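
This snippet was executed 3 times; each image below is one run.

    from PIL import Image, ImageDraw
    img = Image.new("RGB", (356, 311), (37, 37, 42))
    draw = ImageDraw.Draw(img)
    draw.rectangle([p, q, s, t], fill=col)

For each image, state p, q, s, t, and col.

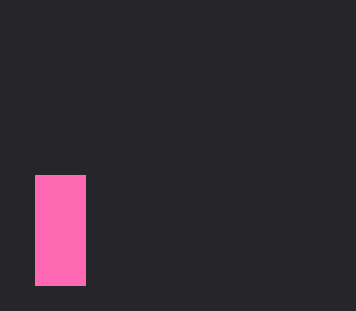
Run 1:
p = 35
q = 175
s = 85
t = 285
col = 'hotpink'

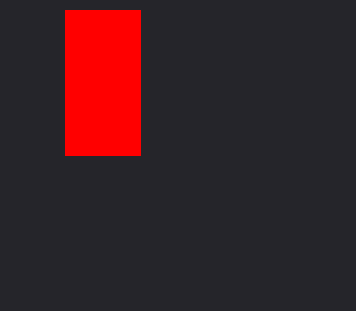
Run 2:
p = 65, q = 10, s = 140, t = 155, col = 'red'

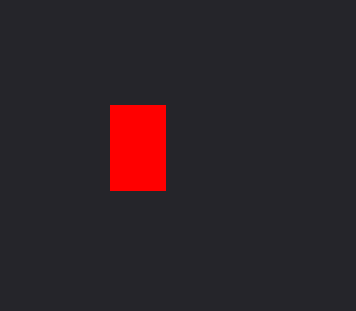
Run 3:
p = 110, q = 105, s = 165, t = 190, col = 'red'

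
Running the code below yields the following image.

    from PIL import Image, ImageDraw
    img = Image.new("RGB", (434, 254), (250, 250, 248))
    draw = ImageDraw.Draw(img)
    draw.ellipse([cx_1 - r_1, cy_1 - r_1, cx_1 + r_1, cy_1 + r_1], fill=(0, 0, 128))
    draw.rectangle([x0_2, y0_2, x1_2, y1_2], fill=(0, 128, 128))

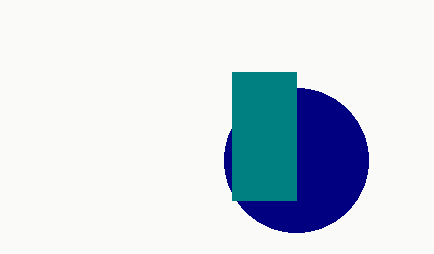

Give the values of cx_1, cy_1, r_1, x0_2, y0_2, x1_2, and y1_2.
cx_1 = 296, cy_1 = 160, r_1 = 72, x0_2 = 232, y0_2 = 72, x1_2 = 296, y1_2 = 200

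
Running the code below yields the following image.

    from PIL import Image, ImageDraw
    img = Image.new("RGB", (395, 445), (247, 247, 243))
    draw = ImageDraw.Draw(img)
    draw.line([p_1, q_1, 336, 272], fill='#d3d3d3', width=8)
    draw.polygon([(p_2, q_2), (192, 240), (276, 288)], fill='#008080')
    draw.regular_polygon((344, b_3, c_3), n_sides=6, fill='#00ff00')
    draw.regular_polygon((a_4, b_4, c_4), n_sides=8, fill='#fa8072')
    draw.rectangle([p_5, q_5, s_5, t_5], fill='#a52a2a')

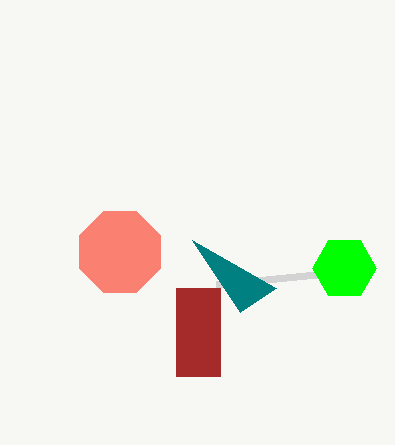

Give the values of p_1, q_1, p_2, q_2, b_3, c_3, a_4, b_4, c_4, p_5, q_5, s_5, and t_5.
p_1 = 216; q_1 = 284; p_2 = 240; q_2 = 312; b_3 = 268; c_3 = 32; a_4 = 120; b_4 = 252; c_4 = 44; p_5 = 176; q_5 = 288; s_5 = 220; t_5 = 376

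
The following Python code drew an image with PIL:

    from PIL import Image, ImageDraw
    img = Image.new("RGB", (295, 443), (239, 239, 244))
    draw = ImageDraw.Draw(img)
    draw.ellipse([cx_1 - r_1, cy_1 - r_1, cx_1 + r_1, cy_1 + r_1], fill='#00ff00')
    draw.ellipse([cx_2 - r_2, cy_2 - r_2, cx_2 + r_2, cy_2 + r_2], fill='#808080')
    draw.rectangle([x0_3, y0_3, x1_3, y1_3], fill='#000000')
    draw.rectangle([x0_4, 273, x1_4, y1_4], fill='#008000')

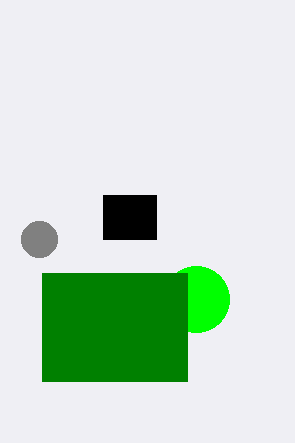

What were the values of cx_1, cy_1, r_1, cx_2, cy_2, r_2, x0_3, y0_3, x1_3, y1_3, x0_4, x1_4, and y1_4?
cx_1 = 196; cy_1 = 299; r_1 = 33; cx_2 = 39; cy_2 = 239; r_2 = 18; x0_3 = 103; y0_3 = 195; x1_3 = 156; y1_3 = 239; x0_4 = 42; x1_4 = 187; y1_4 = 381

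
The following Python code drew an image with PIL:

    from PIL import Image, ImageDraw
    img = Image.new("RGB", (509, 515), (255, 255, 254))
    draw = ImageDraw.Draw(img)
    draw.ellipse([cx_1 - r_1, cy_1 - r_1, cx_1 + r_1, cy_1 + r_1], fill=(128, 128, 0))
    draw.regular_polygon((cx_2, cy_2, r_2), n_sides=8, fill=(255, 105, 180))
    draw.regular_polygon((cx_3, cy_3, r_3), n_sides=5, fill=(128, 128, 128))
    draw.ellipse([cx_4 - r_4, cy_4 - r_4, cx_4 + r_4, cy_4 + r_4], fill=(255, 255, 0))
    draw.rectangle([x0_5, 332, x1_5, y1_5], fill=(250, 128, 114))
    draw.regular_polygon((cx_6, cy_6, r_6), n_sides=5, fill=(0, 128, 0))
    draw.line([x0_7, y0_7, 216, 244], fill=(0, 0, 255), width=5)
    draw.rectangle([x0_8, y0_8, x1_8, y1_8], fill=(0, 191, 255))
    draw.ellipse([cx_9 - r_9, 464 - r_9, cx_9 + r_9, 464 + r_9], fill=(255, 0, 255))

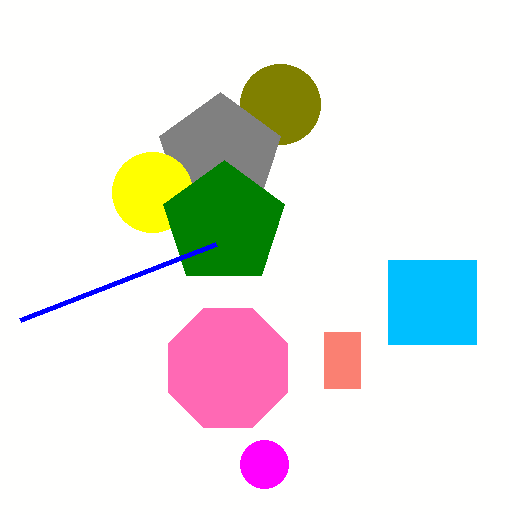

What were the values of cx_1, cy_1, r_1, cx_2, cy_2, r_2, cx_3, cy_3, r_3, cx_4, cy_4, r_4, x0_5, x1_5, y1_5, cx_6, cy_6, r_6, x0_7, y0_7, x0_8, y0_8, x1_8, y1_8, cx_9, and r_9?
cx_1 = 280, cy_1 = 104, r_1 = 40, cx_2 = 228, cy_2 = 368, r_2 = 64, cx_3 = 220, cy_3 = 156, r_3 = 64, cx_4 = 152, cy_4 = 192, r_4 = 40, x0_5 = 324, x1_5 = 360, y1_5 = 388, cx_6 = 224, cy_6 = 224, r_6 = 64, x0_7 = 20, y0_7 = 320, x0_8 = 388, y0_8 = 260, x1_8 = 476, y1_8 = 344, cx_9 = 264, r_9 = 24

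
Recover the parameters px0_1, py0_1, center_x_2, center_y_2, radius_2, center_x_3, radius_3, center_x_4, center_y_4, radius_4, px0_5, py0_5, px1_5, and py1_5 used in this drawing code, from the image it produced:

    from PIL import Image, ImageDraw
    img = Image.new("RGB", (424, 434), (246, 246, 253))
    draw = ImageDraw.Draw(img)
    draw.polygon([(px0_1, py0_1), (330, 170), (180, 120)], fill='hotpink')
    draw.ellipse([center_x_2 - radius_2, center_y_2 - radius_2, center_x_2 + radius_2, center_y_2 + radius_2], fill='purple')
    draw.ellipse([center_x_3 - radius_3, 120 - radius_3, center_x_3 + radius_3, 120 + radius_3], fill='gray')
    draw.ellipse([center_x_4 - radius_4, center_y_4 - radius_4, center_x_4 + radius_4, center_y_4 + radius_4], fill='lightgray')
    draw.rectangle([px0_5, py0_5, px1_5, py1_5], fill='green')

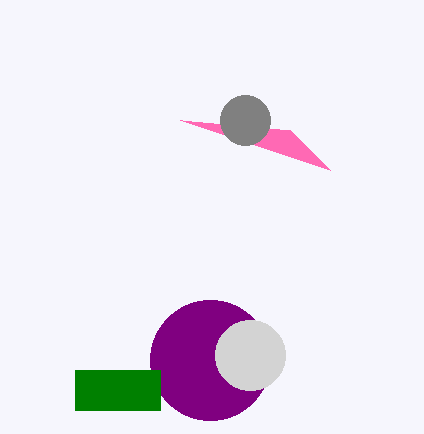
px0_1 = 290; py0_1 = 130; center_x_2 = 210; center_y_2 = 360; radius_2 = 60; center_x_3 = 245; radius_3 = 25; center_x_4 = 250; center_y_4 = 355; radius_4 = 35; px0_5 = 75; py0_5 = 370; px1_5 = 160; py1_5 = 410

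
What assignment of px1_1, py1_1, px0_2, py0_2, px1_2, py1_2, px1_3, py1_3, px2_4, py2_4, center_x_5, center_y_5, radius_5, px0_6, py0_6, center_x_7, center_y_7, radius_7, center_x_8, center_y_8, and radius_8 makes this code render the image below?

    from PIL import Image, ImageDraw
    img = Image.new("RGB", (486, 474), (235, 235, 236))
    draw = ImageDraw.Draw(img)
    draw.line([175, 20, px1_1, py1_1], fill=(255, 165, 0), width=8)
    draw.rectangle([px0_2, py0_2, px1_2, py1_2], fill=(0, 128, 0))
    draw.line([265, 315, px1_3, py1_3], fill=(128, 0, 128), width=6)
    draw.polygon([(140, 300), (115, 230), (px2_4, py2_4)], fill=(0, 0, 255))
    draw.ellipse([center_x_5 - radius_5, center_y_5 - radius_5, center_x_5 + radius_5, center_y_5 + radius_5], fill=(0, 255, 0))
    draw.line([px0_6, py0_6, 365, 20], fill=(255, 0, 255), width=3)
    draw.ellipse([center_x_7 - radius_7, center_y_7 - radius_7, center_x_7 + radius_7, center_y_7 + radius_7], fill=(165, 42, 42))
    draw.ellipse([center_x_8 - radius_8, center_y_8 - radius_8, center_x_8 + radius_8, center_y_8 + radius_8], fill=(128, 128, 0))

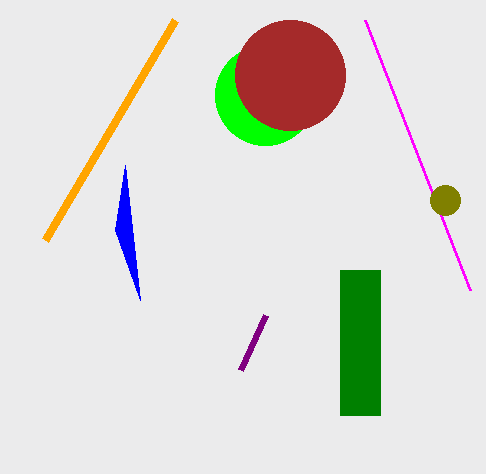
px1_1 = 45
py1_1 = 240
px0_2 = 340
py0_2 = 270
px1_2 = 380
py1_2 = 415
px1_3 = 240
py1_3 = 370
px2_4 = 125
py2_4 = 165
center_x_5 = 265
center_y_5 = 95
radius_5 = 50
px0_6 = 470
py0_6 = 290
center_x_7 = 290
center_y_7 = 75
radius_7 = 55
center_x_8 = 445
center_y_8 = 200
radius_8 = 15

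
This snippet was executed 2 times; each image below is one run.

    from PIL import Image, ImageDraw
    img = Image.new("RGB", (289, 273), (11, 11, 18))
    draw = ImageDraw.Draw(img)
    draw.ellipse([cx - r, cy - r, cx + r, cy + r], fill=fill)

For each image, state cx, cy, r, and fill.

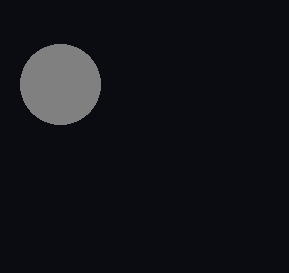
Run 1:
cx = 60, cy = 84, r = 40, fill = 'gray'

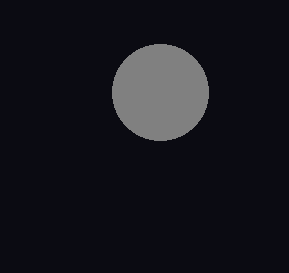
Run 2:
cx = 160, cy = 92, r = 48, fill = 'gray'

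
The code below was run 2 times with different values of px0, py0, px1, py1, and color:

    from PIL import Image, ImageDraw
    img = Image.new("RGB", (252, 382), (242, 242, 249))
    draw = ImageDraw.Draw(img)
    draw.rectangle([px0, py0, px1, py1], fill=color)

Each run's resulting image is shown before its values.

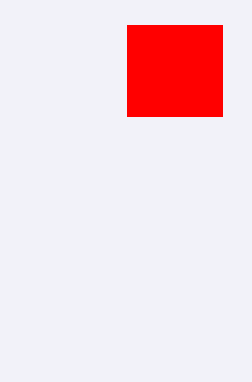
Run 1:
px0 = 127, py0 = 25, px1 = 222, py1 = 116, color = 'red'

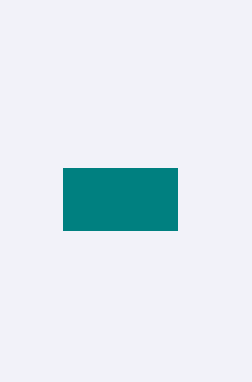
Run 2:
px0 = 63; py0 = 168; px1 = 177; py1 = 230; color = 'teal'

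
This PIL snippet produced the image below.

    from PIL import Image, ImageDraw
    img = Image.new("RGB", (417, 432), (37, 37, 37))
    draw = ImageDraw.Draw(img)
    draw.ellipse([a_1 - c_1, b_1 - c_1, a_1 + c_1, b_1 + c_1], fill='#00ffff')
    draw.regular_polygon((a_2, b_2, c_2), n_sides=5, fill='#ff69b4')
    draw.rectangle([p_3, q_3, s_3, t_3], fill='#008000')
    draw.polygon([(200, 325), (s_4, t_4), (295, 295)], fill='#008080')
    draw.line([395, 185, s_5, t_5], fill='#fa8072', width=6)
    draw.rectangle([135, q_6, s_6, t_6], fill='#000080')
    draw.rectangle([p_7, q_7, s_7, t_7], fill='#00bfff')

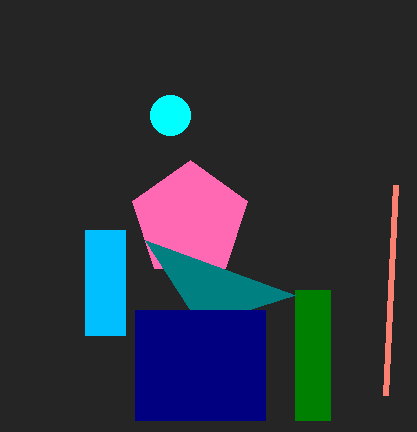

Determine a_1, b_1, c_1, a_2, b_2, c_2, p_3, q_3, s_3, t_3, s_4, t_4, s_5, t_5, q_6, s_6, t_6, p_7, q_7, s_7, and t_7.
a_1 = 170, b_1 = 115, c_1 = 20, a_2 = 190, b_2 = 220, c_2 = 60, p_3 = 295, q_3 = 290, s_3 = 330, t_3 = 420, s_4 = 145, t_4 = 240, s_5 = 385, t_5 = 395, q_6 = 310, s_6 = 265, t_6 = 420, p_7 = 85, q_7 = 230, s_7 = 125, t_7 = 335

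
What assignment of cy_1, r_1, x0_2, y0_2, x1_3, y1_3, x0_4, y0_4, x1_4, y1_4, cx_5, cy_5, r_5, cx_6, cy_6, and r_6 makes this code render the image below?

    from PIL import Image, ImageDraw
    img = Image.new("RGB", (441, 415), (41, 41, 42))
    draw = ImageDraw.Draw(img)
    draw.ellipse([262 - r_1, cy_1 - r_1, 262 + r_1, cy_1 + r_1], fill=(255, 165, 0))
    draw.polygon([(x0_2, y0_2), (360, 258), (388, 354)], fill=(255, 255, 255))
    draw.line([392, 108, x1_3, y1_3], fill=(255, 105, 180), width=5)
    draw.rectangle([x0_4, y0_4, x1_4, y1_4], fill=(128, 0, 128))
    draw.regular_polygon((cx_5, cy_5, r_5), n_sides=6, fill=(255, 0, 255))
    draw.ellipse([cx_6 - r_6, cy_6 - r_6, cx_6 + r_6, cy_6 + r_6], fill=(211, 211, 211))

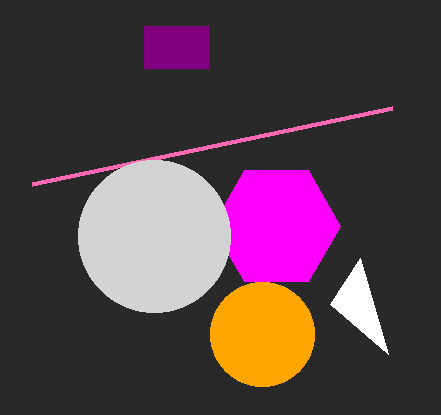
cy_1 = 334
r_1 = 52
x0_2 = 330
y0_2 = 304
x1_3 = 32
y1_3 = 184
x0_4 = 144
y0_4 = 26
x1_4 = 208
y1_4 = 68
cx_5 = 276
cy_5 = 226
r_5 = 64
cx_6 = 154
cy_6 = 236
r_6 = 76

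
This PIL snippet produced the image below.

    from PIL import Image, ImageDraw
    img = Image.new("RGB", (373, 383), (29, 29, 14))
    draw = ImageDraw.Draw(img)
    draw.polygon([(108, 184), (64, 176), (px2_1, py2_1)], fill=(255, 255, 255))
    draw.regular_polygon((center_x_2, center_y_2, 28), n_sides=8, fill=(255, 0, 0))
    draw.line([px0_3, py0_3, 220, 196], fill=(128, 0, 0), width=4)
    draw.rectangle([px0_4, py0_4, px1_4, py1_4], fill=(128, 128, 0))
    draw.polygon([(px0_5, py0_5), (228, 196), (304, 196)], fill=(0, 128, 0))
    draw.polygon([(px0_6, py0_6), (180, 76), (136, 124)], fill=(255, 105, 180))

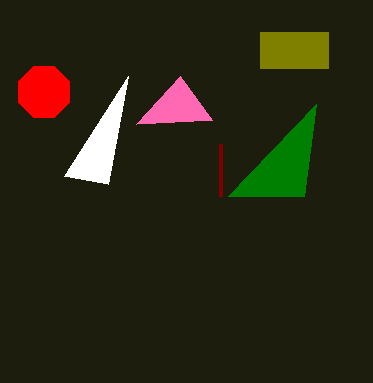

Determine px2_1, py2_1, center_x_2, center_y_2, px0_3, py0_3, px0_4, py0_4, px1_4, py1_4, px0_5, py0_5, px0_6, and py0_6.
px2_1 = 128, py2_1 = 76, center_x_2 = 44, center_y_2 = 92, px0_3 = 220, py0_3 = 144, px0_4 = 260, py0_4 = 32, px1_4 = 328, py1_4 = 68, px0_5 = 316, py0_5 = 104, px0_6 = 212, py0_6 = 120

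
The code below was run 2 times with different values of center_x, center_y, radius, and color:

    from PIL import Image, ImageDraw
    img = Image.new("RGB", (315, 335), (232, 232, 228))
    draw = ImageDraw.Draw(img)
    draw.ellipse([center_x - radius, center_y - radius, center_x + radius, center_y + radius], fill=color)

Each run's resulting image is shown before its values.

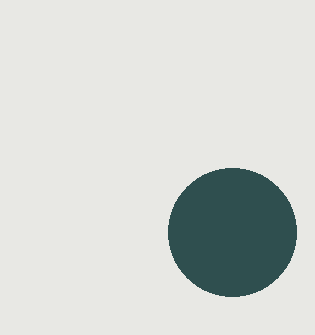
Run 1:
center_x = 232
center_y = 232
radius = 64
color = 'darkslategray'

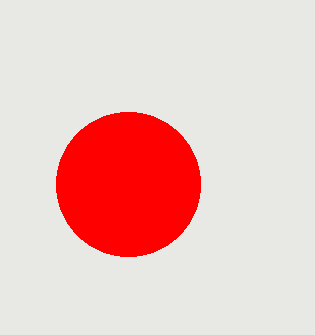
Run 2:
center_x = 128, center_y = 184, radius = 72, color = 'red'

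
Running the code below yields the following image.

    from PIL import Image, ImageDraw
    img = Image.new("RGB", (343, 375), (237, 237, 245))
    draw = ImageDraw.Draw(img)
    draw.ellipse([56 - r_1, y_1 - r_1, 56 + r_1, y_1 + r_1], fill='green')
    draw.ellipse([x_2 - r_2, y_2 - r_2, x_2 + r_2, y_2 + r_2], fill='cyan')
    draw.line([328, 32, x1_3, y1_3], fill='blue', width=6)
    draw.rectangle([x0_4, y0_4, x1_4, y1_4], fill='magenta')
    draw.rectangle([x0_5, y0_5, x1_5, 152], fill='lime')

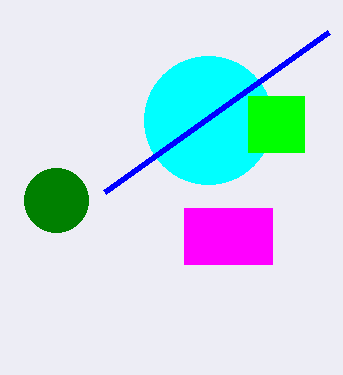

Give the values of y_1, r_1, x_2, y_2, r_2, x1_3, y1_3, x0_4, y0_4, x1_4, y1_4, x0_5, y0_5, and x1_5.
y_1 = 200; r_1 = 32; x_2 = 208; y_2 = 120; r_2 = 64; x1_3 = 104; y1_3 = 192; x0_4 = 184; y0_4 = 208; x1_4 = 272; y1_4 = 264; x0_5 = 248; y0_5 = 96; x1_5 = 304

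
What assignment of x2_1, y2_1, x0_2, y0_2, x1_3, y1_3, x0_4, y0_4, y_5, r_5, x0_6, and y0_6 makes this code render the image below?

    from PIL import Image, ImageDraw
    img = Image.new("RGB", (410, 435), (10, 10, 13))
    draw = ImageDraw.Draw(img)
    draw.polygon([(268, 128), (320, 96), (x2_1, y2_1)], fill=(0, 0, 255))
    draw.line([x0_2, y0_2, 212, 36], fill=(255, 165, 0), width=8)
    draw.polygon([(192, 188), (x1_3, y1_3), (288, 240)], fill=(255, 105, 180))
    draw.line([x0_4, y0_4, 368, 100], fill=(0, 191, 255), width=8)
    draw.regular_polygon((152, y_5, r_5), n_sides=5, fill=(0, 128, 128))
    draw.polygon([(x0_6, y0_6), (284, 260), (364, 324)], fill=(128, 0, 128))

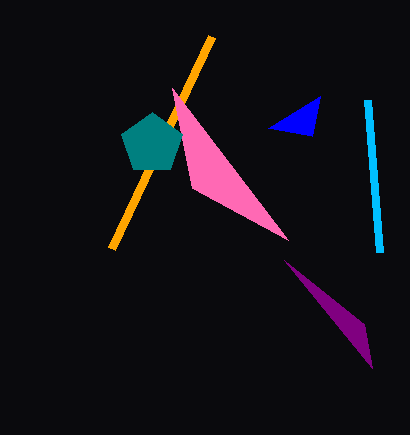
x2_1 = 312
y2_1 = 136
x0_2 = 112
y0_2 = 248
x1_3 = 172
y1_3 = 88
x0_4 = 380
y0_4 = 252
y_5 = 144
r_5 = 32
x0_6 = 372
y0_6 = 368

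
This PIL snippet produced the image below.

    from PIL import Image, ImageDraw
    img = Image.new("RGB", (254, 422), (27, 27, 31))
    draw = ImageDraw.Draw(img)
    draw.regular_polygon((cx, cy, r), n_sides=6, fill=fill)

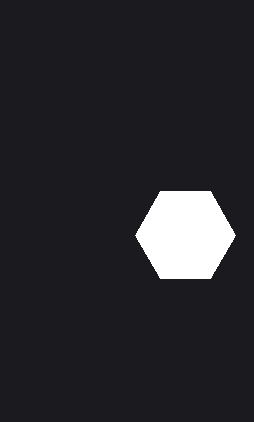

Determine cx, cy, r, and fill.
cx = 185
cy = 235
r = 50
fill = 'white'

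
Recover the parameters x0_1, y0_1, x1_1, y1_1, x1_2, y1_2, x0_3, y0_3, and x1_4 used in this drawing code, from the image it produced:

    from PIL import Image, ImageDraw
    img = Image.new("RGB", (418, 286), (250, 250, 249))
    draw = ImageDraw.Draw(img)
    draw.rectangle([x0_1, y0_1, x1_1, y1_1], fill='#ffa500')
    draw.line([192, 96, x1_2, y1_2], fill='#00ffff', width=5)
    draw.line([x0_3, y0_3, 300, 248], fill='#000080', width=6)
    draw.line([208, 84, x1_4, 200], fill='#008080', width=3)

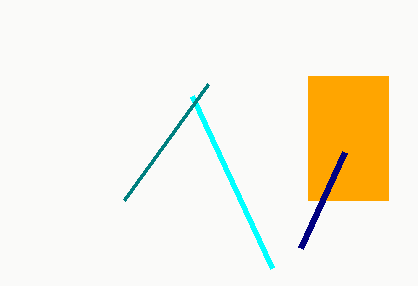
x0_1 = 308; y0_1 = 76; x1_1 = 388; y1_1 = 200; x1_2 = 272; y1_2 = 268; x0_3 = 344; y0_3 = 152; x1_4 = 124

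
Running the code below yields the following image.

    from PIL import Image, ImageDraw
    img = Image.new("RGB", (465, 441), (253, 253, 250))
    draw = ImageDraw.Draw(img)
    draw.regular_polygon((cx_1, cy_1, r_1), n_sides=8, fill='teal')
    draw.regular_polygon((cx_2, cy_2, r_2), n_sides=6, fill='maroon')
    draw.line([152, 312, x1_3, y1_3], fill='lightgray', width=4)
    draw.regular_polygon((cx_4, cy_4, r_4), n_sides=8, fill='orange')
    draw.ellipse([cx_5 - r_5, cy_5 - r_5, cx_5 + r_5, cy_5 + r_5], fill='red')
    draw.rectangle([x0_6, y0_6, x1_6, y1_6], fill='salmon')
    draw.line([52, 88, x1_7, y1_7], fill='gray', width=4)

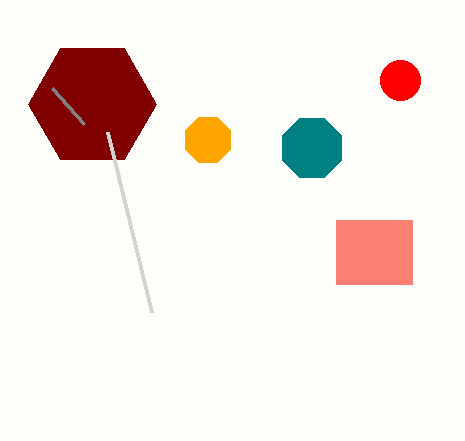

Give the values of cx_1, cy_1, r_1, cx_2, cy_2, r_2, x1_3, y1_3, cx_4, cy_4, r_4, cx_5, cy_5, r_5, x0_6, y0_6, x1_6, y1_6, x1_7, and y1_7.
cx_1 = 312, cy_1 = 148, r_1 = 32, cx_2 = 92, cy_2 = 104, r_2 = 64, x1_3 = 108, y1_3 = 132, cx_4 = 208, cy_4 = 140, r_4 = 24, cx_5 = 400, cy_5 = 80, r_5 = 20, x0_6 = 336, y0_6 = 220, x1_6 = 412, y1_6 = 284, x1_7 = 84, y1_7 = 124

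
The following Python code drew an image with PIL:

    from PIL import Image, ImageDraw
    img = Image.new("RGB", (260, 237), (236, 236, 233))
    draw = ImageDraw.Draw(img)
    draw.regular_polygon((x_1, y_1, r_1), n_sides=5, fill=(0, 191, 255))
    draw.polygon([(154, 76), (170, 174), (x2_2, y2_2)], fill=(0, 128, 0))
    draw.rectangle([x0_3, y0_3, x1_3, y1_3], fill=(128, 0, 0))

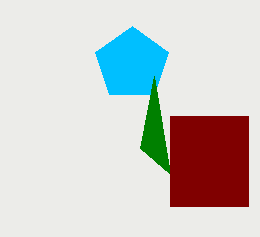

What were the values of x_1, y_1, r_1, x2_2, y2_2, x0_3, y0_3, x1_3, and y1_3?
x_1 = 132
y_1 = 64
r_1 = 38
x2_2 = 140
y2_2 = 148
x0_3 = 170
y0_3 = 116
x1_3 = 248
y1_3 = 206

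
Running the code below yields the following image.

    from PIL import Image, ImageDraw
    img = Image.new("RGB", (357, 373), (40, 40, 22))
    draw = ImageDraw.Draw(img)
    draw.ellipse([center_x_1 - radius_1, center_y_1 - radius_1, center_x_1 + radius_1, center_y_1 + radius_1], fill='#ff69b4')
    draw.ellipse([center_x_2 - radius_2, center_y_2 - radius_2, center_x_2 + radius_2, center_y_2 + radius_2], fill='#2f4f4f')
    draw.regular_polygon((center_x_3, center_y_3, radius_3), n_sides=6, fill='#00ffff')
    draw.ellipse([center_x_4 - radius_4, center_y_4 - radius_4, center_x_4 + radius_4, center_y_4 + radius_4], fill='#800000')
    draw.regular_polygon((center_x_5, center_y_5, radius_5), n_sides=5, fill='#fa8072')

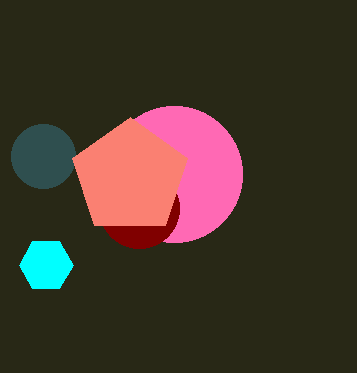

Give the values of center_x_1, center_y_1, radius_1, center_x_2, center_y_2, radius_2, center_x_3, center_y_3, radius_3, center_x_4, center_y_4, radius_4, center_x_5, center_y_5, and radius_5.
center_x_1 = 174
center_y_1 = 174
radius_1 = 68
center_x_2 = 43
center_y_2 = 156
radius_2 = 32
center_x_3 = 46
center_y_3 = 265
radius_3 = 27
center_x_4 = 139
center_y_4 = 208
radius_4 = 40
center_x_5 = 130
center_y_5 = 177
radius_5 = 60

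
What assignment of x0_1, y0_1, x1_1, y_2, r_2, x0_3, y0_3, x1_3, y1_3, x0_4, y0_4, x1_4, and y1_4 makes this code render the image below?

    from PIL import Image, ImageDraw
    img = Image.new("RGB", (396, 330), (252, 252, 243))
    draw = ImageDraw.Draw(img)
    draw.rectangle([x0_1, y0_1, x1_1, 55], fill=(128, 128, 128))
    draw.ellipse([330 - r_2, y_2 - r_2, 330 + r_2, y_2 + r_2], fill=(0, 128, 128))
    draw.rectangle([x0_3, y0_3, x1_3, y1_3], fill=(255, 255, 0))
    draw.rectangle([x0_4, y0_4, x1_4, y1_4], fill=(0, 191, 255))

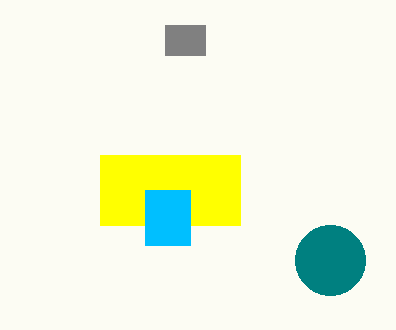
x0_1 = 165; y0_1 = 25; x1_1 = 205; y_2 = 260; r_2 = 35; x0_3 = 100; y0_3 = 155; x1_3 = 240; y1_3 = 225; x0_4 = 145; y0_4 = 190; x1_4 = 190; y1_4 = 245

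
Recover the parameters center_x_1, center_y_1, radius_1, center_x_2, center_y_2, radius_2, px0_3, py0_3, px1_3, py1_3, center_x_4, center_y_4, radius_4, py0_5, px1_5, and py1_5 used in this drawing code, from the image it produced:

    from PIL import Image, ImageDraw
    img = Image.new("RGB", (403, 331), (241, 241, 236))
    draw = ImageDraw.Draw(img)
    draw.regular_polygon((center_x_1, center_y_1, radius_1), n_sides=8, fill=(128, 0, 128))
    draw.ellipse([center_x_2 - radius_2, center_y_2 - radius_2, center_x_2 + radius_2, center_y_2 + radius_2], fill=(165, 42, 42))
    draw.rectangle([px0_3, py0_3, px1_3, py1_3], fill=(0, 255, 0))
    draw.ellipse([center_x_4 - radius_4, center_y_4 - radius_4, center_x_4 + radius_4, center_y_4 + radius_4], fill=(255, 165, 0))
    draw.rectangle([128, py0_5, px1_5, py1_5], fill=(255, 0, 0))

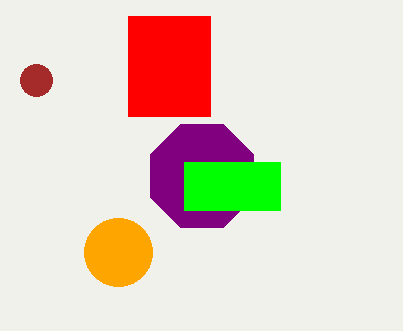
center_x_1 = 202, center_y_1 = 176, radius_1 = 56, center_x_2 = 36, center_y_2 = 80, radius_2 = 16, px0_3 = 184, py0_3 = 162, px1_3 = 280, py1_3 = 210, center_x_4 = 118, center_y_4 = 252, radius_4 = 34, py0_5 = 16, px1_5 = 210, py1_5 = 116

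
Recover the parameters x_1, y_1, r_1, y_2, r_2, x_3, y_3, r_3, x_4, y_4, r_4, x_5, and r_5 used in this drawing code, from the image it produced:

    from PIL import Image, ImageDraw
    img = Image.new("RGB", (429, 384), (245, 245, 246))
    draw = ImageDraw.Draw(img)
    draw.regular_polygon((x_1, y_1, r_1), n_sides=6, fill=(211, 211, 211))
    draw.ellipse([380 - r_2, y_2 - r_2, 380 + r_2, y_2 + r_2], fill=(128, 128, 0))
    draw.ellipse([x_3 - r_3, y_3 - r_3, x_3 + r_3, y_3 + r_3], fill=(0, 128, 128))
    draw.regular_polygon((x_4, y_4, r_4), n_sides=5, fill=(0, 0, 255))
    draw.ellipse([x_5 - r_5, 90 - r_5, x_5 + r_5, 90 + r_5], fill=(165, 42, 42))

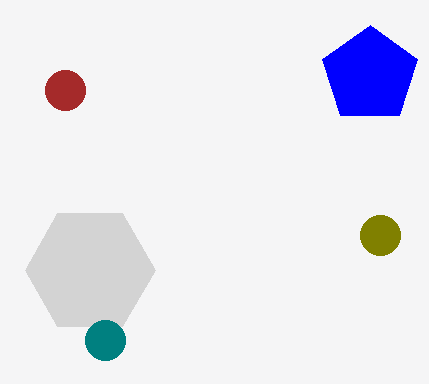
x_1 = 90; y_1 = 270; r_1 = 65; y_2 = 235; r_2 = 20; x_3 = 105; y_3 = 340; r_3 = 20; x_4 = 370; y_4 = 75; r_4 = 50; x_5 = 65; r_5 = 20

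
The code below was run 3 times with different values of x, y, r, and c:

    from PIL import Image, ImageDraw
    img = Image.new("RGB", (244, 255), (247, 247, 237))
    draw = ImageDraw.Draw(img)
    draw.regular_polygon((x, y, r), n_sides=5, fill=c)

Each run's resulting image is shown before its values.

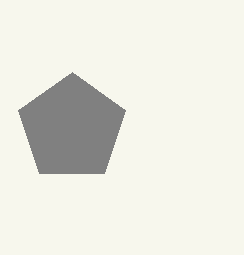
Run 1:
x = 72
y = 128
r = 56
c = 'gray'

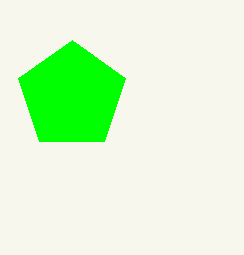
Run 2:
x = 72, y = 96, r = 56, c = 'lime'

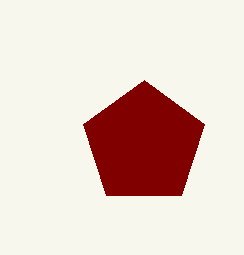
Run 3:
x = 144
y = 144
r = 64
c = 'maroon'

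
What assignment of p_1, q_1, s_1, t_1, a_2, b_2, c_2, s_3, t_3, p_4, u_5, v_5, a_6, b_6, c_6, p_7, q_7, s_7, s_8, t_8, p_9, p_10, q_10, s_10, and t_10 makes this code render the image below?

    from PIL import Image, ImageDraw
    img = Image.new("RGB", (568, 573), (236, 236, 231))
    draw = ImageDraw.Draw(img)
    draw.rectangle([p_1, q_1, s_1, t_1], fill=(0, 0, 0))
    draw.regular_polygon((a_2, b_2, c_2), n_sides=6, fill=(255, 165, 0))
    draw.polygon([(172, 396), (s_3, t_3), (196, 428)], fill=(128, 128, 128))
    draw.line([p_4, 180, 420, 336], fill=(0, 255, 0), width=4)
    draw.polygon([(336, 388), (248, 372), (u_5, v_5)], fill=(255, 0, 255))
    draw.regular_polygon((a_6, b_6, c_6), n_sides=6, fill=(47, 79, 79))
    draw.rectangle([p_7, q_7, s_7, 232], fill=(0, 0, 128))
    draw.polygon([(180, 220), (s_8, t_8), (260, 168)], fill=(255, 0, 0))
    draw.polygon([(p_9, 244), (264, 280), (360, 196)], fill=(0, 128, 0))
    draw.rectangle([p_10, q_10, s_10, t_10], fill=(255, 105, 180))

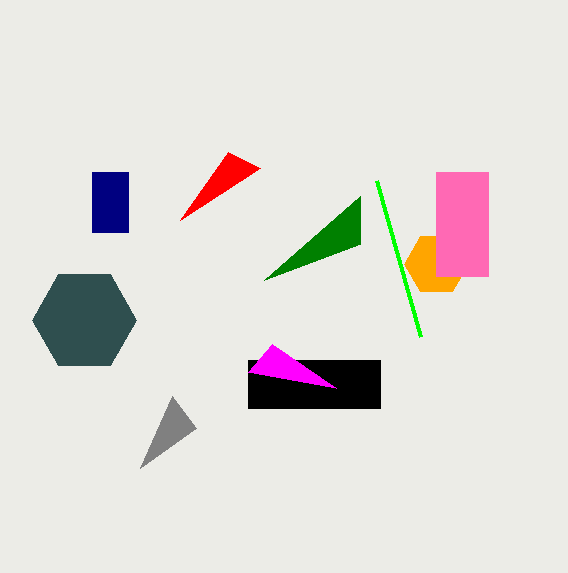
p_1 = 248, q_1 = 360, s_1 = 380, t_1 = 408, a_2 = 436, b_2 = 264, c_2 = 32, s_3 = 140, t_3 = 468, p_4 = 376, u_5 = 272, v_5 = 344, a_6 = 84, b_6 = 320, c_6 = 52, p_7 = 92, q_7 = 172, s_7 = 128, s_8 = 228, t_8 = 152, p_9 = 360, p_10 = 436, q_10 = 172, s_10 = 488, t_10 = 276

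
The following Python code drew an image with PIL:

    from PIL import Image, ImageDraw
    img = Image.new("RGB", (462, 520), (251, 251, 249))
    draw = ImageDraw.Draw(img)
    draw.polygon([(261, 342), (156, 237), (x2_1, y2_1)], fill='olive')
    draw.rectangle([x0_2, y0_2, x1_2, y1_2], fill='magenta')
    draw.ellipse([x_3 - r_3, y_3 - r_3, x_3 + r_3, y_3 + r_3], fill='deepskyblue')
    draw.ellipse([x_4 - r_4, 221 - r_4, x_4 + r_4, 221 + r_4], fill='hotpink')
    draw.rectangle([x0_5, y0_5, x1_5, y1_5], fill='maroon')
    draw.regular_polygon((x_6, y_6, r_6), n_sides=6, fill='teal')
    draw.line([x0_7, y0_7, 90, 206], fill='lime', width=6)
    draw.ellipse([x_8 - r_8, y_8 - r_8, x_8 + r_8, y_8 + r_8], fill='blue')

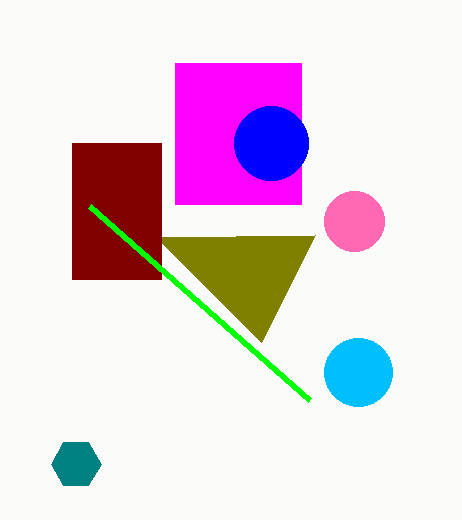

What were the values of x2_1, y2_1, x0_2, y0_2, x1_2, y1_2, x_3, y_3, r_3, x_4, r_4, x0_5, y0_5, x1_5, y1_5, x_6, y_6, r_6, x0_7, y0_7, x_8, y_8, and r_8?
x2_1 = 315; y2_1 = 235; x0_2 = 175; y0_2 = 63; x1_2 = 301; y1_2 = 204; x_3 = 358; y_3 = 372; r_3 = 34; x_4 = 354; r_4 = 30; x0_5 = 72; y0_5 = 143; x1_5 = 161; y1_5 = 279; x_6 = 76; y_6 = 464; r_6 = 25; x0_7 = 310; y0_7 = 400; x_8 = 271; y_8 = 143; r_8 = 37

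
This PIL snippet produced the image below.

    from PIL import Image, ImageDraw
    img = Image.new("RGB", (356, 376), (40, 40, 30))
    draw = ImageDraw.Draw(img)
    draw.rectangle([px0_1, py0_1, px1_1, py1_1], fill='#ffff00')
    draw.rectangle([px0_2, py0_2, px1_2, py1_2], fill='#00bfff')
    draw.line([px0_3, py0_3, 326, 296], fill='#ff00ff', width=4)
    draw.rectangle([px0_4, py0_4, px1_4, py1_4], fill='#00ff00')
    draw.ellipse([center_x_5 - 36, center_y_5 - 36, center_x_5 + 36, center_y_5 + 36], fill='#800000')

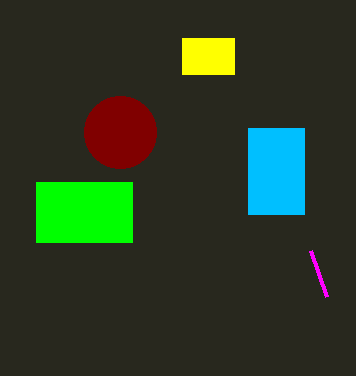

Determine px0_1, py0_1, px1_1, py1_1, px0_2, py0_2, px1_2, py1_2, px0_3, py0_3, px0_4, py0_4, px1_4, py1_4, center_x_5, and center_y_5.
px0_1 = 182
py0_1 = 38
px1_1 = 234
py1_1 = 74
px0_2 = 248
py0_2 = 128
px1_2 = 304
py1_2 = 214
px0_3 = 310
py0_3 = 250
px0_4 = 36
py0_4 = 182
px1_4 = 132
py1_4 = 242
center_x_5 = 120
center_y_5 = 132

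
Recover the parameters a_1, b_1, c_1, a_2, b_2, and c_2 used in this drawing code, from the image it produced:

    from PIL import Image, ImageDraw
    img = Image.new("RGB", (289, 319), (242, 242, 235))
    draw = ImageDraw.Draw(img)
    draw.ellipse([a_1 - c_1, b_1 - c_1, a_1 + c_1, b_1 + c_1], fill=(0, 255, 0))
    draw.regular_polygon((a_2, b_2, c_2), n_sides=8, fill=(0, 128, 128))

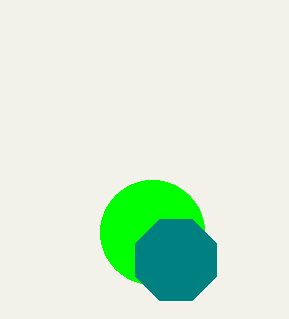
a_1 = 152
b_1 = 232
c_1 = 52
a_2 = 176
b_2 = 260
c_2 = 44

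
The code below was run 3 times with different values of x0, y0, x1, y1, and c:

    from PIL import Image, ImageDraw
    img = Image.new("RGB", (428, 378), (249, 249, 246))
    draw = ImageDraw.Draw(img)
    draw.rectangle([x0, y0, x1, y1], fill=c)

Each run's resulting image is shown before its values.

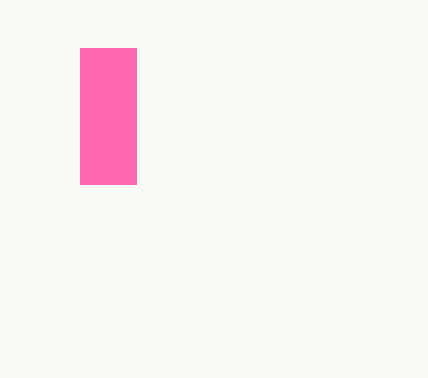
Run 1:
x0 = 80
y0 = 48
x1 = 136
y1 = 184
c = 'hotpink'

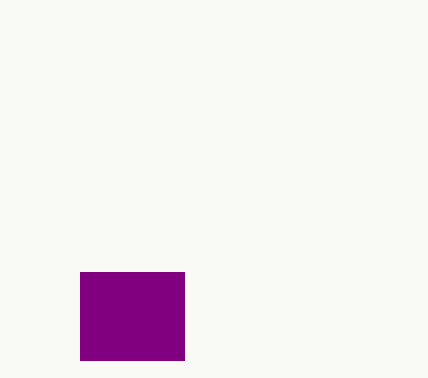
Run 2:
x0 = 80; y0 = 272; x1 = 184; y1 = 360; c = 'purple'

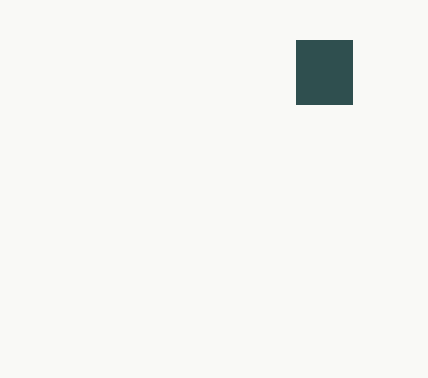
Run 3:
x0 = 296
y0 = 40
x1 = 352
y1 = 104
c = 'darkslategray'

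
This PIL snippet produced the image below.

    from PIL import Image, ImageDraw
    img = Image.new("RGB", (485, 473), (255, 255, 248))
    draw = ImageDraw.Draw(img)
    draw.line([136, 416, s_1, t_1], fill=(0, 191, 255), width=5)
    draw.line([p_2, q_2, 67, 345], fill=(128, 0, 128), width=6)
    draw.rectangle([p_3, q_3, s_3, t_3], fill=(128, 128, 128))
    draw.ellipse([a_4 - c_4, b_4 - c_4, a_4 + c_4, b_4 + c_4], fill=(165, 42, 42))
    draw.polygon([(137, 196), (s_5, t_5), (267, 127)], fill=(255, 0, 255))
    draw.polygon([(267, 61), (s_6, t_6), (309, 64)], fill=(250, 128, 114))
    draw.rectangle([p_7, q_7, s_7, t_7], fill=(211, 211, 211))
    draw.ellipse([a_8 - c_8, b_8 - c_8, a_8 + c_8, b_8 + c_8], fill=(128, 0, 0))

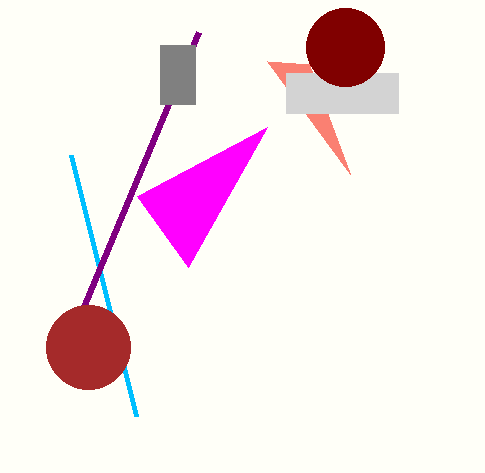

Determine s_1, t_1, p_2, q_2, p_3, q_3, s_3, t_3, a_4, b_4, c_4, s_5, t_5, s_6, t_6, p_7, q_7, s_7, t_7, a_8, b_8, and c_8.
s_1 = 71
t_1 = 155
p_2 = 198
q_2 = 32
p_3 = 160
q_3 = 45
s_3 = 195
t_3 = 104
a_4 = 88
b_4 = 347
c_4 = 42
s_5 = 188
t_5 = 267
s_6 = 350
t_6 = 174
p_7 = 286
q_7 = 73
s_7 = 398
t_7 = 113
a_8 = 345
b_8 = 47
c_8 = 39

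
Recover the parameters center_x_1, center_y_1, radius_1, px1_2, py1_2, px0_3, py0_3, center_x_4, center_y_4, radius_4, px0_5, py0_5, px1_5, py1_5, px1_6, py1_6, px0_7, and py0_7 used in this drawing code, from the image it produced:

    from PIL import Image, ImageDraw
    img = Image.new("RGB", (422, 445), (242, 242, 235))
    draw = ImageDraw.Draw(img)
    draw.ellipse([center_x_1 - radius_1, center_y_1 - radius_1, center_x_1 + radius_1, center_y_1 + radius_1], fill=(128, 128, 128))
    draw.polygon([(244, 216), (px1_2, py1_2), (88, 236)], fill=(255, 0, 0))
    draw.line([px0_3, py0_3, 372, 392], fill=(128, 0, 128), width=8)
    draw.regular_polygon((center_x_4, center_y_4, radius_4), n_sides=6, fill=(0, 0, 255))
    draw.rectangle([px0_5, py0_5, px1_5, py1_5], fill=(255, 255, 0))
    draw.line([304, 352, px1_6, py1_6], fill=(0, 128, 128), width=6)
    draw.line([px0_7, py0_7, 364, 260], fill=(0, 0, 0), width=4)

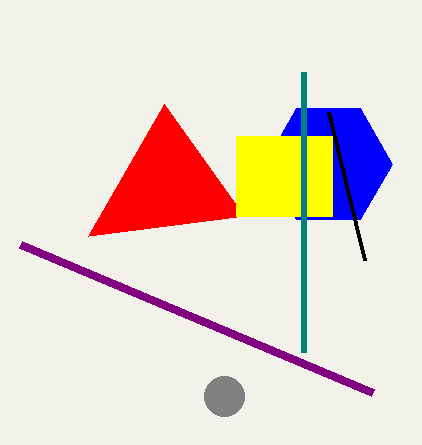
center_x_1 = 224
center_y_1 = 396
radius_1 = 20
px1_2 = 164
py1_2 = 104
px0_3 = 20
py0_3 = 244
center_x_4 = 328
center_y_4 = 164
radius_4 = 64
px0_5 = 236
py0_5 = 136
px1_5 = 332
py1_5 = 216
px1_6 = 304
py1_6 = 72
px0_7 = 328
py0_7 = 112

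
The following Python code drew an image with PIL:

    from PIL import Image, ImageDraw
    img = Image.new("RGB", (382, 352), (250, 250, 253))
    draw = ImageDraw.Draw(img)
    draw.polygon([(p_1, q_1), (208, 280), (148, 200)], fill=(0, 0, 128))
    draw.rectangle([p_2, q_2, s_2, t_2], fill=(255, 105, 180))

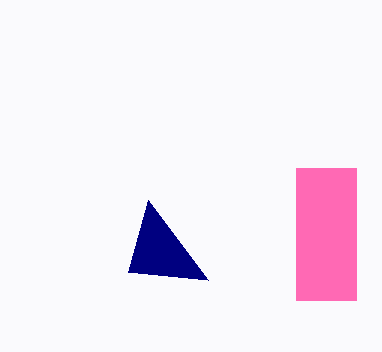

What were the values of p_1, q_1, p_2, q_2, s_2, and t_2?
p_1 = 128
q_1 = 272
p_2 = 296
q_2 = 168
s_2 = 356
t_2 = 300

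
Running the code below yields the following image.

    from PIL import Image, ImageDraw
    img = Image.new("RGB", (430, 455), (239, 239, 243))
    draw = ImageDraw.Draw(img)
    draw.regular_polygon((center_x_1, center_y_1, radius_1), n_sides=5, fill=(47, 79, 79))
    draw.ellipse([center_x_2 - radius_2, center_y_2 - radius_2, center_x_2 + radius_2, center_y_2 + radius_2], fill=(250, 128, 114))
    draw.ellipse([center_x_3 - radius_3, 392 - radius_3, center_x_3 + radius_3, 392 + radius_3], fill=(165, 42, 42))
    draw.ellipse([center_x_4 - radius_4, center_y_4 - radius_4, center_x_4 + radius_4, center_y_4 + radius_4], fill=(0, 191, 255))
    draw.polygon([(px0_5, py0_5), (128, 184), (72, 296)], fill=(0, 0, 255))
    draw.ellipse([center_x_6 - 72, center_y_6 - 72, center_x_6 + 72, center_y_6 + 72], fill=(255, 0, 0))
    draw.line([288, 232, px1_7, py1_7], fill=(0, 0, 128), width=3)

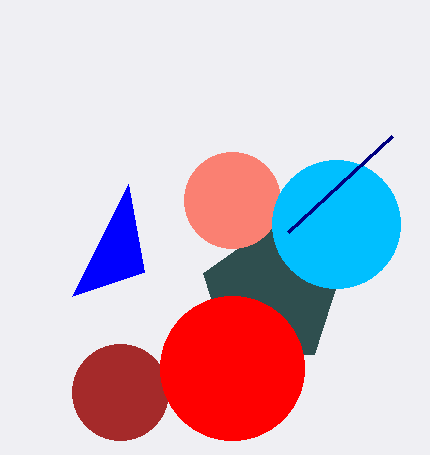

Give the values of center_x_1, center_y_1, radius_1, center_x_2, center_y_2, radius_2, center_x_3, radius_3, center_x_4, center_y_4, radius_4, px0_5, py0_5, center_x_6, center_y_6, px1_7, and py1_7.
center_x_1 = 272
center_y_1 = 296
radius_1 = 72
center_x_2 = 232
center_y_2 = 200
radius_2 = 48
center_x_3 = 120
radius_3 = 48
center_x_4 = 336
center_y_4 = 224
radius_4 = 64
px0_5 = 144
py0_5 = 272
center_x_6 = 232
center_y_6 = 368
px1_7 = 392
py1_7 = 136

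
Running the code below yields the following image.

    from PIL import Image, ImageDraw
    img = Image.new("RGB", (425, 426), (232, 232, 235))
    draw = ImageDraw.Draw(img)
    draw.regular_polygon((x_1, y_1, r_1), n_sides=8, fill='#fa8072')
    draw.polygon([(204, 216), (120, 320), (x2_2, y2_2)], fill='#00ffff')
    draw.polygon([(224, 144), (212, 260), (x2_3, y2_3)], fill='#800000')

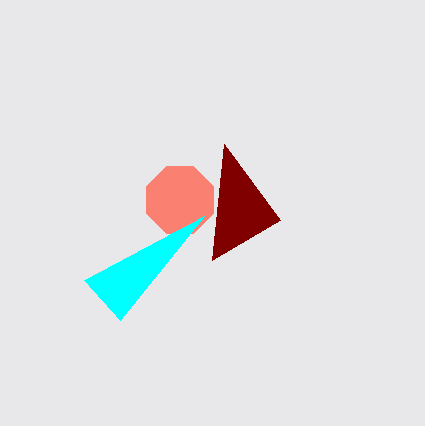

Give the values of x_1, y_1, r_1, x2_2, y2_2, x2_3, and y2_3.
x_1 = 180; y_1 = 200; r_1 = 36; x2_2 = 84; y2_2 = 280; x2_3 = 280; y2_3 = 220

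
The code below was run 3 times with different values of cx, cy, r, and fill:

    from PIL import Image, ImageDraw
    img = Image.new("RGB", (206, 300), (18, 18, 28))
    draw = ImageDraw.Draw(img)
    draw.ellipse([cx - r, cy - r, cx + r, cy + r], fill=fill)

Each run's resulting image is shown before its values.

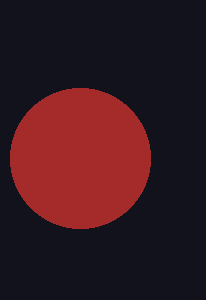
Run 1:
cx = 80, cy = 158, r = 70, fill = 'brown'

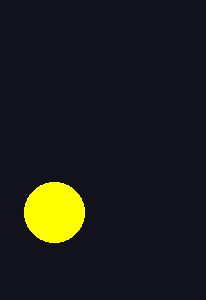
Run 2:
cx = 54; cy = 212; r = 30; fill = 'yellow'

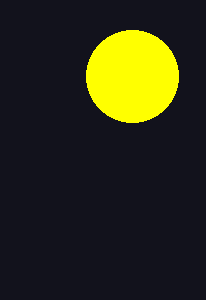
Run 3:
cx = 132; cy = 76; r = 46; fill = 'yellow'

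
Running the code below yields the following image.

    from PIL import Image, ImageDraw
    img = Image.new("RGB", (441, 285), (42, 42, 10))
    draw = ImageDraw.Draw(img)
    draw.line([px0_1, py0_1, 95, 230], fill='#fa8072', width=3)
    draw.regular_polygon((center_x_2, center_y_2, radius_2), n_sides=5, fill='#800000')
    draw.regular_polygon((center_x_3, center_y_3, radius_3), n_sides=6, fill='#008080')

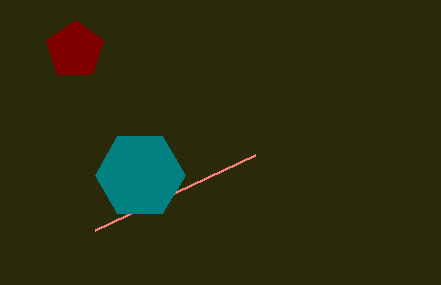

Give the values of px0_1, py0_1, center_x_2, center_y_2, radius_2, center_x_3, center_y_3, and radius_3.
px0_1 = 255, py0_1 = 155, center_x_2 = 75, center_y_2 = 50, radius_2 = 30, center_x_3 = 140, center_y_3 = 175, radius_3 = 45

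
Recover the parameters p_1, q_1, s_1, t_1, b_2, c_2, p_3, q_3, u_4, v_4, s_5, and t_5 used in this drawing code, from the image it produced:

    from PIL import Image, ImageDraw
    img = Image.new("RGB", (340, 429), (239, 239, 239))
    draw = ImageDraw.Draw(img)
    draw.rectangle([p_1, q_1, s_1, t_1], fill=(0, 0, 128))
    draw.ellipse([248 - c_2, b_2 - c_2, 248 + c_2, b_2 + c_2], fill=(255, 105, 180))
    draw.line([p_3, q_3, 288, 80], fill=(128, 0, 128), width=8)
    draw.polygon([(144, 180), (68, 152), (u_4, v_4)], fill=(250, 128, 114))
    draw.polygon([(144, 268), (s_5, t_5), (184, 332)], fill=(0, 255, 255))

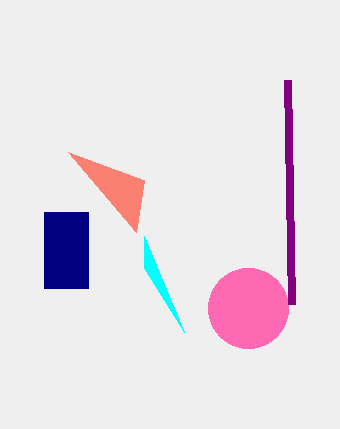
p_1 = 44, q_1 = 212, s_1 = 88, t_1 = 288, b_2 = 308, c_2 = 40, p_3 = 292, q_3 = 304, u_4 = 136, v_4 = 232, s_5 = 144, t_5 = 236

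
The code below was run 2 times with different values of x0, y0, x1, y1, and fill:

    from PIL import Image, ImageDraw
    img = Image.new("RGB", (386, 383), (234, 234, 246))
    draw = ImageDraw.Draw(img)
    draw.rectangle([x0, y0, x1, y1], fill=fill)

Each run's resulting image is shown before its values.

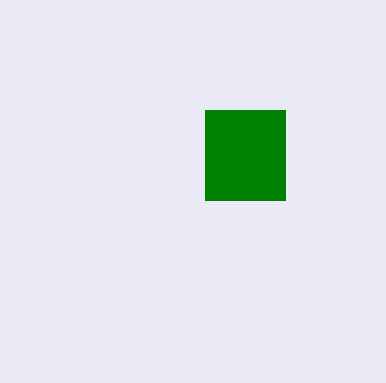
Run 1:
x0 = 205, y0 = 110, x1 = 285, y1 = 200, fill = 'green'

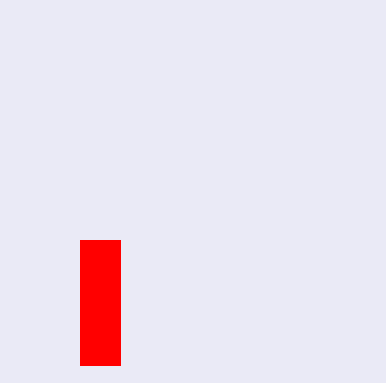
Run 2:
x0 = 80; y0 = 240; x1 = 120; y1 = 365; fill = 'red'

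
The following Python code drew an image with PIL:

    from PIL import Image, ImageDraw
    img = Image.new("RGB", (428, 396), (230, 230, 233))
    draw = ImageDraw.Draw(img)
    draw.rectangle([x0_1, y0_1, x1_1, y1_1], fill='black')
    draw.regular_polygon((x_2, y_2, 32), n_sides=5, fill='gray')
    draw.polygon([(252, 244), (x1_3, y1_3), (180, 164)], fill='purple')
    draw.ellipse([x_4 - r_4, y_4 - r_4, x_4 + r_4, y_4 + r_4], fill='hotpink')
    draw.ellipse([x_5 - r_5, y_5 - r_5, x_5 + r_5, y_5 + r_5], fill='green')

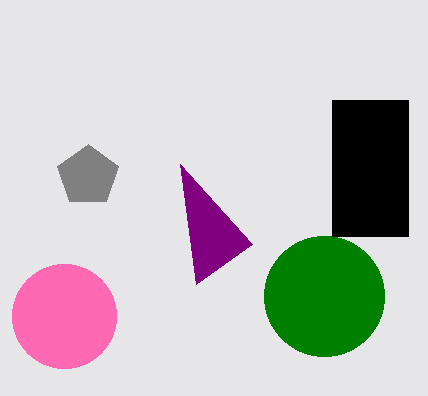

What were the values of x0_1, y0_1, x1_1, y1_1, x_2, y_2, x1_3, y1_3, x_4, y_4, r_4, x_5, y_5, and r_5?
x0_1 = 332; y0_1 = 100; x1_1 = 408; y1_1 = 236; x_2 = 88; y_2 = 176; x1_3 = 196; y1_3 = 284; x_4 = 64; y_4 = 316; r_4 = 52; x_5 = 324; y_5 = 296; r_5 = 60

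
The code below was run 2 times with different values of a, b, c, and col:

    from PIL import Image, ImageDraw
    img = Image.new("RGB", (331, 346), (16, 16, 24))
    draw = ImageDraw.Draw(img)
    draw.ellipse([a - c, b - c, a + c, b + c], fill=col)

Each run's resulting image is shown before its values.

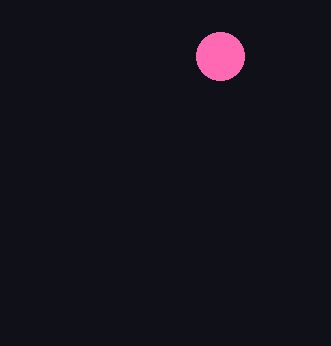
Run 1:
a = 220
b = 56
c = 24
col = 'hotpink'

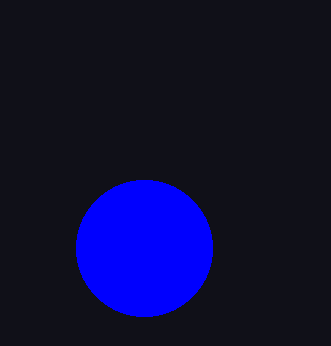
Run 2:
a = 144, b = 248, c = 68, col = 'blue'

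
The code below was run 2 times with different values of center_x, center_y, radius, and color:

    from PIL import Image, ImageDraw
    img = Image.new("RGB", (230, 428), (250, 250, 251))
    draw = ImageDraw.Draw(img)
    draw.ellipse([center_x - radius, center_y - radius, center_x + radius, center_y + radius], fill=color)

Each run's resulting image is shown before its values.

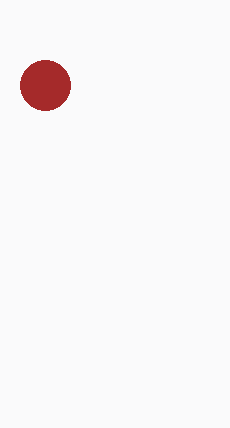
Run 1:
center_x = 45; center_y = 85; radius = 25; color = 'brown'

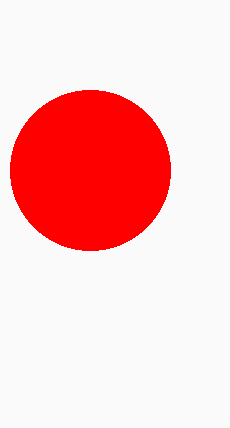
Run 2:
center_x = 90, center_y = 170, radius = 80, color = 'red'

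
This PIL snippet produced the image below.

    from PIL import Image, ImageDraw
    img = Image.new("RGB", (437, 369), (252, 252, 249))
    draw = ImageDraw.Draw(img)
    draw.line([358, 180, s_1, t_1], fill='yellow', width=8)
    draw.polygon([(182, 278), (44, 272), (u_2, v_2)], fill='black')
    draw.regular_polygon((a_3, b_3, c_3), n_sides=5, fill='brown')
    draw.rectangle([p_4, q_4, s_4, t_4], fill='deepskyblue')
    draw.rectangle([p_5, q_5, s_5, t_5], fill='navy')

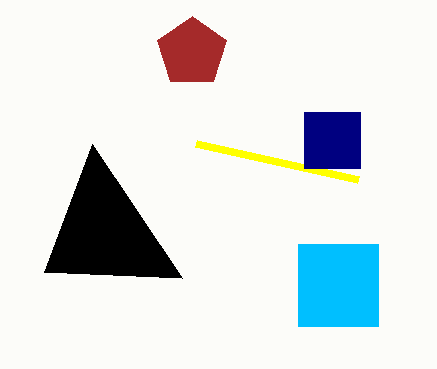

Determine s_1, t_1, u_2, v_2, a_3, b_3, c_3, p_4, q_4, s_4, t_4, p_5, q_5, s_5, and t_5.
s_1 = 196; t_1 = 144; u_2 = 92; v_2 = 144; a_3 = 192; b_3 = 52; c_3 = 36; p_4 = 298; q_4 = 244; s_4 = 378; t_4 = 326; p_5 = 304; q_5 = 112; s_5 = 360; t_5 = 168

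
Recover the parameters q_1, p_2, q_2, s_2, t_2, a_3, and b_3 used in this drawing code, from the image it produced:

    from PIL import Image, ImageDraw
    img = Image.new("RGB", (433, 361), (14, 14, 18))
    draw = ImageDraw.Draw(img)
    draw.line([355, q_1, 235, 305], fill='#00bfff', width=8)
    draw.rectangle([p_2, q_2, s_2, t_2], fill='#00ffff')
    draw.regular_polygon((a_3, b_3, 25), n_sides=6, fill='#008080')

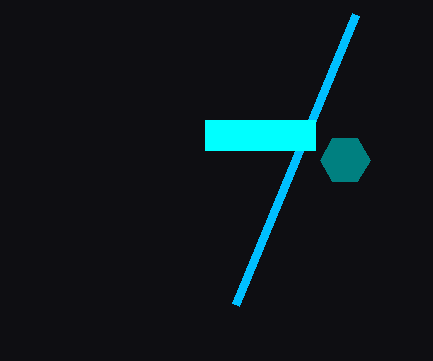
q_1 = 15; p_2 = 205; q_2 = 120; s_2 = 315; t_2 = 150; a_3 = 345; b_3 = 160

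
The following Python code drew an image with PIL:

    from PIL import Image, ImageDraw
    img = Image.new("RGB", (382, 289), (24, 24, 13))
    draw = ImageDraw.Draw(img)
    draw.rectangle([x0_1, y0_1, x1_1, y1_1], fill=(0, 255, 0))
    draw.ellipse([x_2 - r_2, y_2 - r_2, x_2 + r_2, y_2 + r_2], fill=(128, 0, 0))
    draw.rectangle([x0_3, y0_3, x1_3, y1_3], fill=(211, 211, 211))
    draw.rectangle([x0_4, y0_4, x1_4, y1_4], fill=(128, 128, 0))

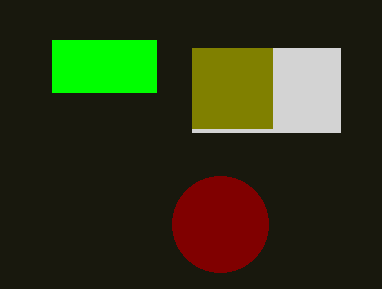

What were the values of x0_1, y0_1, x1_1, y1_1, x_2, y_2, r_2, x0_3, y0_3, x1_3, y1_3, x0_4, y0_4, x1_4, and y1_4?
x0_1 = 52; y0_1 = 40; x1_1 = 156; y1_1 = 92; x_2 = 220; y_2 = 224; r_2 = 48; x0_3 = 192; y0_3 = 48; x1_3 = 340; y1_3 = 132; x0_4 = 192; y0_4 = 48; x1_4 = 272; y1_4 = 128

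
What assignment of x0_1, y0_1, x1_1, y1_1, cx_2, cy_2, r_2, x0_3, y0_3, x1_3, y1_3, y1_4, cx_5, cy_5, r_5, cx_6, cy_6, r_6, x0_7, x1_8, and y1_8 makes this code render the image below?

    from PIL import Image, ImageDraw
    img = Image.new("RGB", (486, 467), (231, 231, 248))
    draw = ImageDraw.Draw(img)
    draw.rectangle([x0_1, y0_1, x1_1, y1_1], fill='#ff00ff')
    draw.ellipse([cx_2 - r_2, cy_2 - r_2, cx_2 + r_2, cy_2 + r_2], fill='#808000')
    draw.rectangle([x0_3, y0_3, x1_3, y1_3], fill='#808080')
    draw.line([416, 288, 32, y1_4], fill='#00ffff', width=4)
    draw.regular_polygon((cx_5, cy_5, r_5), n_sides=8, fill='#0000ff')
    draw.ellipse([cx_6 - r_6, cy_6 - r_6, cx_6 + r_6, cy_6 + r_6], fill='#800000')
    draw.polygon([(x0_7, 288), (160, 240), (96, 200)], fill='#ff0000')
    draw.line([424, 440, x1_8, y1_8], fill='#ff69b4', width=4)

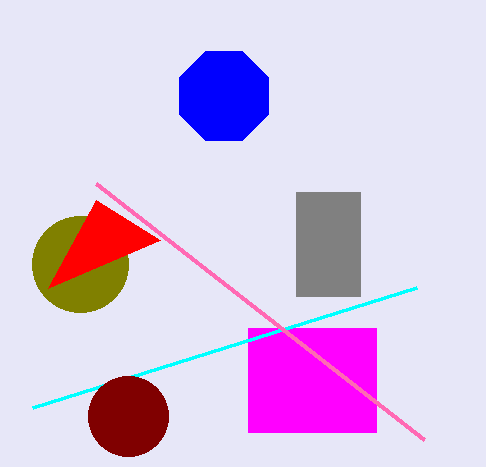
x0_1 = 248
y0_1 = 328
x1_1 = 376
y1_1 = 432
cx_2 = 80
cy_2 = 264
r_2 = 48
x0_3 = 296
y0_3 = 192
x1_3 = 360
y1_3 = 296
y1_4 = 408
cx_5 = 224
cy_5 = 96
r_5 = 48
cx_6 = 128
cy_6 = 416
r_6 = 40
x0_7 = 48
x1_8 = 96
y1_8 = 184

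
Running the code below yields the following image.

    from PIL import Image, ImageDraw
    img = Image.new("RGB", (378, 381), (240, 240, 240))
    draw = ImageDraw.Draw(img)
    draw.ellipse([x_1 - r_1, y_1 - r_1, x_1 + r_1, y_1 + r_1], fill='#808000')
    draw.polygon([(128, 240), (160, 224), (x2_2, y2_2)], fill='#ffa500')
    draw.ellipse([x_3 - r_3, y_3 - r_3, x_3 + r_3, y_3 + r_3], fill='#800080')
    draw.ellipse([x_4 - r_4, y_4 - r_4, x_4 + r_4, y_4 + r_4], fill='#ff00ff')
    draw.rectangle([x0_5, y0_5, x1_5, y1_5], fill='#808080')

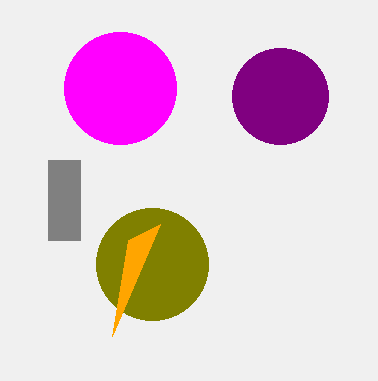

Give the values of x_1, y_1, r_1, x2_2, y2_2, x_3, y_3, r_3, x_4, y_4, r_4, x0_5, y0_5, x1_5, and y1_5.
x_1 = 152
y_1 = 264
r_1 = 56
x2_2 = 112
y2_2 = 336
x_3 = 280
y_3 = 96
r_3 = 48
x_4 = 120
y_4 = 88
r_4 = 56
x0_5 = 48
y0_5 = 160
x1_5 = 80
y1_5 = 240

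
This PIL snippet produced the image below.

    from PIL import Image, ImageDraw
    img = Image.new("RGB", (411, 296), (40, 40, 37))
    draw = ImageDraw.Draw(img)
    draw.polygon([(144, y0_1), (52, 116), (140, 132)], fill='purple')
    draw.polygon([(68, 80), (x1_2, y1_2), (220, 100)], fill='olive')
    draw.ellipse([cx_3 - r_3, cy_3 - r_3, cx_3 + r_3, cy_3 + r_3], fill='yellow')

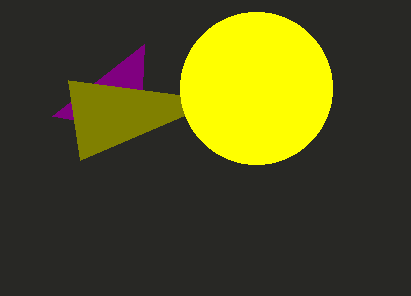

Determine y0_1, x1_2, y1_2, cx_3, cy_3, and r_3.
y0_1 = 44; x1_2 = 80; y1_2 = 160; cx_3 = 256; cy_3 = 88; r_3 = 76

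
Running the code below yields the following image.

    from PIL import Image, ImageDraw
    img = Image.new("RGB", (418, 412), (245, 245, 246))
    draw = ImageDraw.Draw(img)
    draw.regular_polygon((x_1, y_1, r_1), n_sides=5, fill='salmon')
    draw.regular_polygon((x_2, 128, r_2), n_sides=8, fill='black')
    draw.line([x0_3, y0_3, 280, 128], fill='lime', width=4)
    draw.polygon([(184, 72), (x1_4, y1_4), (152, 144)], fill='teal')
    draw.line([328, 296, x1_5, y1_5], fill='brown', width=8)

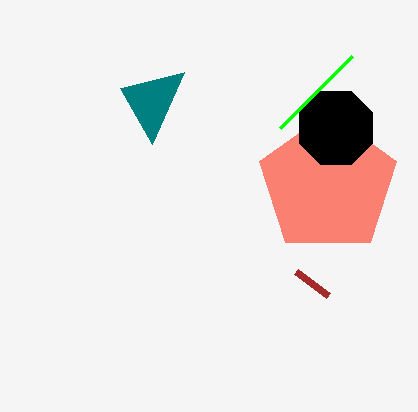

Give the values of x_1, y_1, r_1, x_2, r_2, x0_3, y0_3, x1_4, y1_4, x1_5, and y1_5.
x_1 = 328, y_1 = 184, r_1 = 72, x_2 = 336, r_2 = 40, x0_3 = 352, y0_3 = 56, x1_4 = 120, y1_4 = 88, x1_5 = 296, y1_5 = 272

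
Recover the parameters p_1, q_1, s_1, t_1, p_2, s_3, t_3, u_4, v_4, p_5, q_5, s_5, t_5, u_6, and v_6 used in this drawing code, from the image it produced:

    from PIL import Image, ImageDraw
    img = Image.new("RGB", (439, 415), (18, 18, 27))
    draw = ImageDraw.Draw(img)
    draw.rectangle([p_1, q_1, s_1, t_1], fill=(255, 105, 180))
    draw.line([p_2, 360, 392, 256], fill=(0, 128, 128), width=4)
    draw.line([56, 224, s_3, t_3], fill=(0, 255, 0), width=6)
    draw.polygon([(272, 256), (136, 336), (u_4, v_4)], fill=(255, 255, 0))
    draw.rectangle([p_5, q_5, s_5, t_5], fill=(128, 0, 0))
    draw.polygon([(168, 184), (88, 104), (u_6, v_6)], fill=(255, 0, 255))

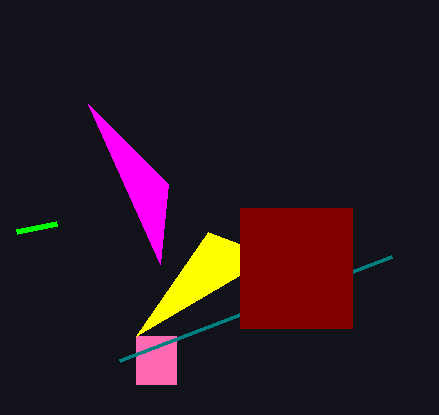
p_1 = 136; q_1 = 336; s_1 = 176; t_1 = 384; p_2 = 120; s_3 = 16; t_3 = 232; u_4 = 208; v_4 = 232; p_5 = 240; q_5 = 208; s_5 = 352; t_5 = 328; u_6 = 160; v_6 = 264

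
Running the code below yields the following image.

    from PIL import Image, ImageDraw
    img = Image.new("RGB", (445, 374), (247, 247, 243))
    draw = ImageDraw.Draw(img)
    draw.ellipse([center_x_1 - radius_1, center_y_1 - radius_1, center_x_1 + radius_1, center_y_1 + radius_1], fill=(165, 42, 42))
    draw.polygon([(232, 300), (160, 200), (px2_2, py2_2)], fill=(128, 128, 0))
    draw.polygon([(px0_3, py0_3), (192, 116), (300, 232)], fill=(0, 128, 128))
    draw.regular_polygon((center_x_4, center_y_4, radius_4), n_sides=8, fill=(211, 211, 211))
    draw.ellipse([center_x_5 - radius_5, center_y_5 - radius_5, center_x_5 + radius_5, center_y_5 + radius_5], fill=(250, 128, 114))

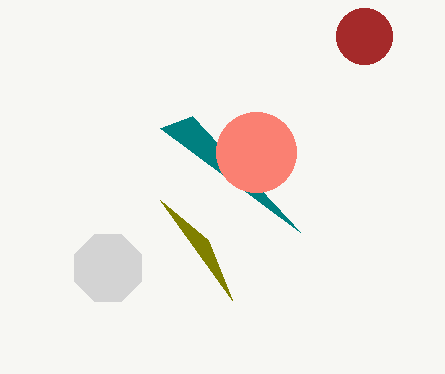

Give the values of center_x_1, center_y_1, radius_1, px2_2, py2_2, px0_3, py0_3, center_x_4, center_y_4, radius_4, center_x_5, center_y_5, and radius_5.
center_x_1 = 364
center_y_1 = 36
radius_1 = 28
px2_2 = 208
py2_2 = 240
px0_3 = 160
py0_3 = 128
center_x_4 = 108
center_y_4 = 268
radius_4 = 36
center_x_5 = 256
center_y_5 = 152
radius_5 = 40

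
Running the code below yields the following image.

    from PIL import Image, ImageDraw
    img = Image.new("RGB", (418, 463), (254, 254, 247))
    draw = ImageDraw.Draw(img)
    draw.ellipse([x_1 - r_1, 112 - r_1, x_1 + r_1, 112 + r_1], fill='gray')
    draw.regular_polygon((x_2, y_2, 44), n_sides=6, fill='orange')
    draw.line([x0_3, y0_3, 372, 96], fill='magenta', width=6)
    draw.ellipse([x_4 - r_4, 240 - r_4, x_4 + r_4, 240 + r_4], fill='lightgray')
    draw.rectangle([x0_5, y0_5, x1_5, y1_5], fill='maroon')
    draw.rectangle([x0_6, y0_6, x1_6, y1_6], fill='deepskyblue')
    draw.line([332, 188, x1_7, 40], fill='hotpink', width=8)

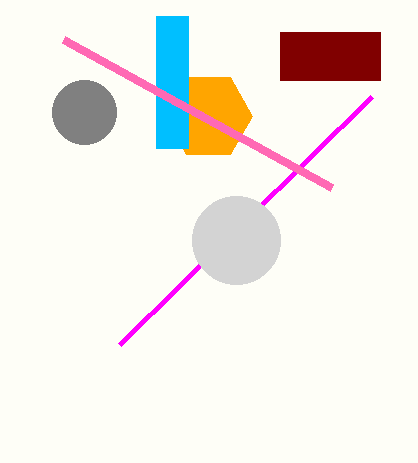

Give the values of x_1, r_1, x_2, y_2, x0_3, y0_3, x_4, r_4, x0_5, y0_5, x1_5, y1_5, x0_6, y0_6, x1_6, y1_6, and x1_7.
x_1 = 84, r_1 = 32, x_2 = 208, y_2 = 116, x0_3 = 120, y0_3 = 344, x_4 = 236, r_4 = 44, x0_5 = 280, y0_5 = 32, x1_5 = 380, y1_5 = 80, x0_6 = 156, y0_6 = 16, x1_6 = 188, y1_6 = 148, x1_7 = 64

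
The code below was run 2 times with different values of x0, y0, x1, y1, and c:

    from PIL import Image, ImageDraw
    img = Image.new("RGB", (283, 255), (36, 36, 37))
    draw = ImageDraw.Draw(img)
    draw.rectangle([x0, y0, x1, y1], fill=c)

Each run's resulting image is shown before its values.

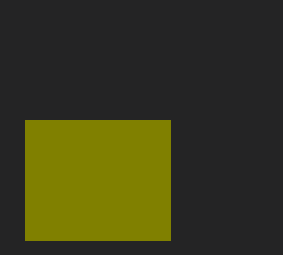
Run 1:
x0 = 25; y0 = 120; x1 = 170; y1 = 240; c = 'olive'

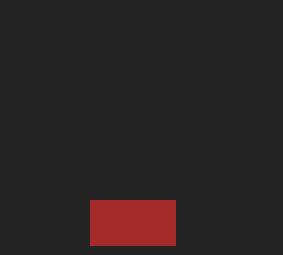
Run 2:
x0 = 90
y0 = 200
x1 = 175
y1 = 245
c = 'brown'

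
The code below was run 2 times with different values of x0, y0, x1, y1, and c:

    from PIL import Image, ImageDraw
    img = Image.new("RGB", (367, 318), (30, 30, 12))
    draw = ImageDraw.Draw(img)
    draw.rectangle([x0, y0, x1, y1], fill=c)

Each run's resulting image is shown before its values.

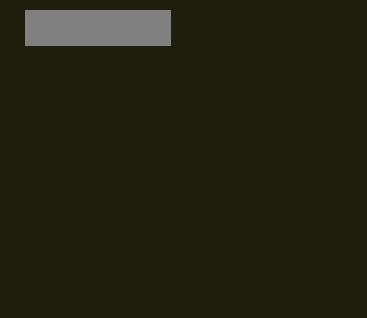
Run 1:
x0 = 25, y0 = 10, x1 = 170, y1 = 45, c = 'gray'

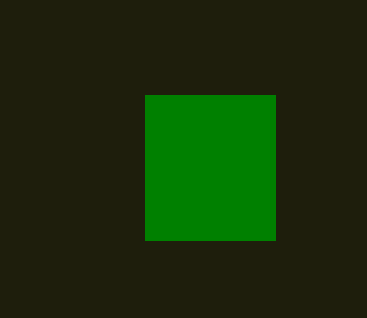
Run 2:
x0 = 145, y0 = 95, x1 = 275, y1 = 240, c = 'green'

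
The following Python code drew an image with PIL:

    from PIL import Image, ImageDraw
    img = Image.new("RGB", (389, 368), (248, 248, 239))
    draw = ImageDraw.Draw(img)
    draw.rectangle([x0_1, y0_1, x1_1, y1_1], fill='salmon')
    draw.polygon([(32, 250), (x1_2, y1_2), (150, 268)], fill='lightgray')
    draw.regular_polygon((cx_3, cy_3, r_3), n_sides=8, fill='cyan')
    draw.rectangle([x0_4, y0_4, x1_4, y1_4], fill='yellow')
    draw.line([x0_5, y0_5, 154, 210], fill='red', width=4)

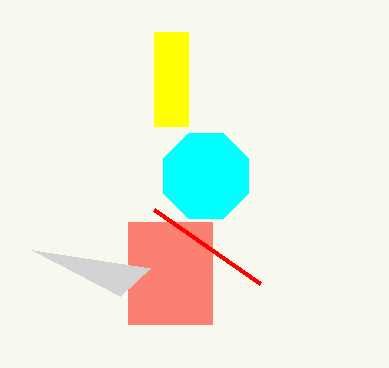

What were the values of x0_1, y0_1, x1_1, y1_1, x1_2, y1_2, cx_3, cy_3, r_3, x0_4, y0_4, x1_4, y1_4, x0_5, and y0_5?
x0_1 = 128
y0_1 = 222
x1_1 = 212
y1_1 = 324
x1_2 = 120
y1_2 = 296
cx_3 = 206
cy_3 = 176
r_3 = 46
x0_4 = 154
y0_4 = 32
x1_4 = 188
y1_4 = 126
x0_5 = 260
y0_5 = 284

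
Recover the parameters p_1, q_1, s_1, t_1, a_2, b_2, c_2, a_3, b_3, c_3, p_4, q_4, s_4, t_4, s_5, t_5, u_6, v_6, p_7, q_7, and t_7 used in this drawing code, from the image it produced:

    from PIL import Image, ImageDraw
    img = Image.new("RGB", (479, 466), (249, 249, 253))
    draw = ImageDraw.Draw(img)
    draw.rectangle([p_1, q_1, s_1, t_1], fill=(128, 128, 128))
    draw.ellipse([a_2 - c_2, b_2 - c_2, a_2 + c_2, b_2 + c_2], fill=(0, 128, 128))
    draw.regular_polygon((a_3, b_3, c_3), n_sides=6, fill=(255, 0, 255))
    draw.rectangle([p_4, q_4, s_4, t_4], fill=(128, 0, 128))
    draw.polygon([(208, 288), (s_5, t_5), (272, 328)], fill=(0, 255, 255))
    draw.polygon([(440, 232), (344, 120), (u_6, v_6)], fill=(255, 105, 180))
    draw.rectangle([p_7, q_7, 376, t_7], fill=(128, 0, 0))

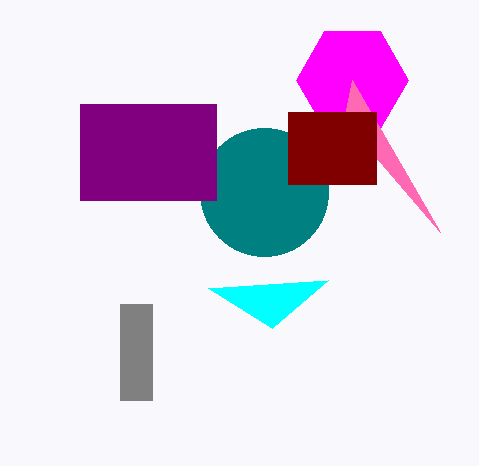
p_1 = 120, q_1 = 304, s_1 = 152, t_1 = 400, a_2 = 264, b_2 = 192, c_2 = 64, a_3 = 352, b_3 = 80, c_3 = 56, p_4 = 80, q_4 = 104, s_4 = 216, t_4 = 200, s_5 = 328, t_5 = 280, u_6 = 352, v_6 = 80, p_7 = 288, q_7 = 112, t_7 = 184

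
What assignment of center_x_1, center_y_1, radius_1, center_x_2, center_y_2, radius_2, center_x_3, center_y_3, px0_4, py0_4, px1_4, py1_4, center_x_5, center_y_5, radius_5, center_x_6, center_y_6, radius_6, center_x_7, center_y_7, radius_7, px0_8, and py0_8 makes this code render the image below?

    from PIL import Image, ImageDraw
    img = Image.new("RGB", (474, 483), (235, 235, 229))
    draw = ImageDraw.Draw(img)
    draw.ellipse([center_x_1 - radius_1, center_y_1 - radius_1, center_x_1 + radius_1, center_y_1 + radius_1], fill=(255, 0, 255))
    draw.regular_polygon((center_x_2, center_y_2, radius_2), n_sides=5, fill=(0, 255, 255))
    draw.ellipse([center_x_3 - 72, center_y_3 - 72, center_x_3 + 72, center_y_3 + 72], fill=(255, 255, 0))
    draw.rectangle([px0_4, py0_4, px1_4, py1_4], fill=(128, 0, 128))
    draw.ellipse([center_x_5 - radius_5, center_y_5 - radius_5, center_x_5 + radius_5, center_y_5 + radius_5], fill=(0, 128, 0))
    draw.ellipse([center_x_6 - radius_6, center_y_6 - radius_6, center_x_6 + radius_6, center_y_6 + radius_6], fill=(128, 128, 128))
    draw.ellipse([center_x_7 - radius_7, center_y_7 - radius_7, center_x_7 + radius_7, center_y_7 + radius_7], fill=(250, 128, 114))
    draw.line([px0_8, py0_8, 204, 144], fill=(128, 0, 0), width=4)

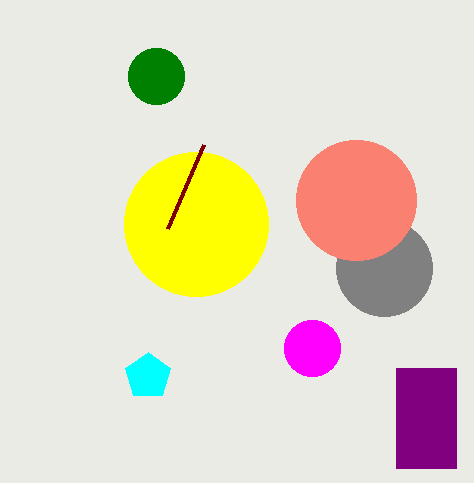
center_x_1 = 312
center_y_1 = 348
radius_1 = 28
center_x_2 = 148
center_y_2 = 376
radius_2 = 24
center_x_3 = 196
center_y_3 = 224
px0_4 = 396
py0_4 = 368
px1_4 = 456
py1_4 = 468
center_x_5 = 156
center_y_5 = 76
radius_5 = 28
center_x_6 = 384
center_y_6 = 268
radius_6 = 48
center_x_7 = 356
center_y_7 = 200
radius_7 = 60
px0_8 = 168
py0_8 = 228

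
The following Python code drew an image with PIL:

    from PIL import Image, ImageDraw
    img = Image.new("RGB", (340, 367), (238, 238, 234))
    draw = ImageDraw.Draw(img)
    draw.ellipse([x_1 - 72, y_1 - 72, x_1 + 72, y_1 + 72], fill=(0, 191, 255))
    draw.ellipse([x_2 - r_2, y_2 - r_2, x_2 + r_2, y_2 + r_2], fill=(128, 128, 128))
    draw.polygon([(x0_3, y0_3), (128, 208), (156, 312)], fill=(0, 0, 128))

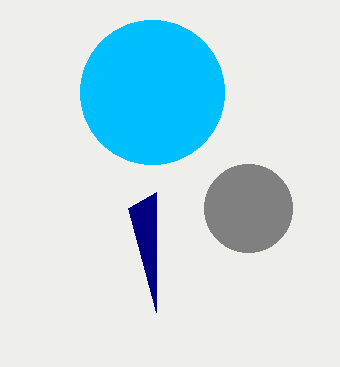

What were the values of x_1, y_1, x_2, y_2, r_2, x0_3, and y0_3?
x_1 = 152; y_1 = 92; x_2 = 248; y_2 = 208; r_2 = 44; x0_3 = 156; y0_3 = 192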